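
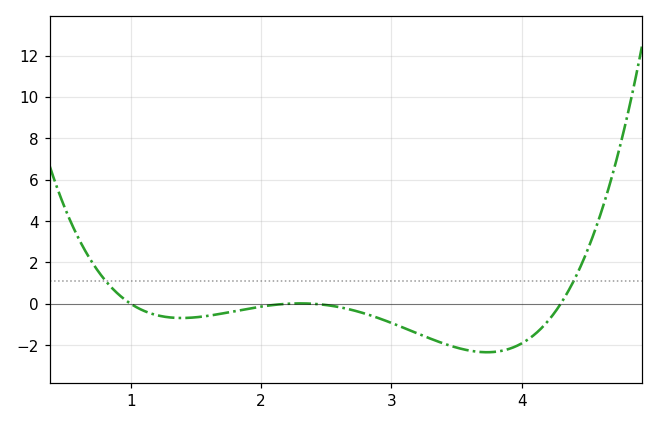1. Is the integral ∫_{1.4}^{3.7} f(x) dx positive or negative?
negative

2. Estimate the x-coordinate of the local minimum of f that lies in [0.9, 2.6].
1.4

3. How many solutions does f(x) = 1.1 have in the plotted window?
2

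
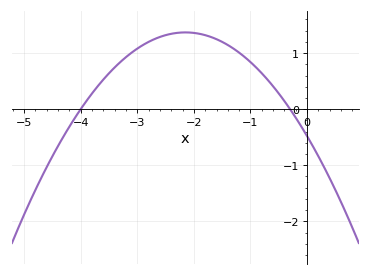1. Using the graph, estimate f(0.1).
-0.7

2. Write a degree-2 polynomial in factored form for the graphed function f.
y = -0.4(x + 4)(x + 0.3)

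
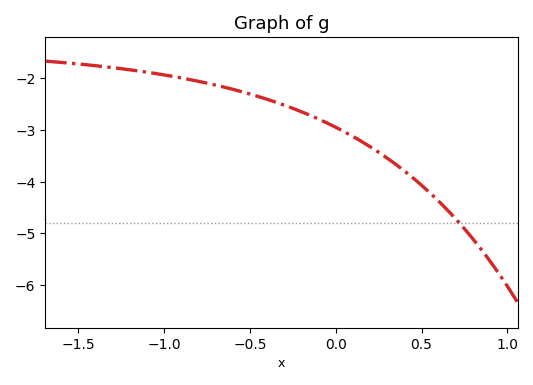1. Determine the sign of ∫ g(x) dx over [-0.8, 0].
negative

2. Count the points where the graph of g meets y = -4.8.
1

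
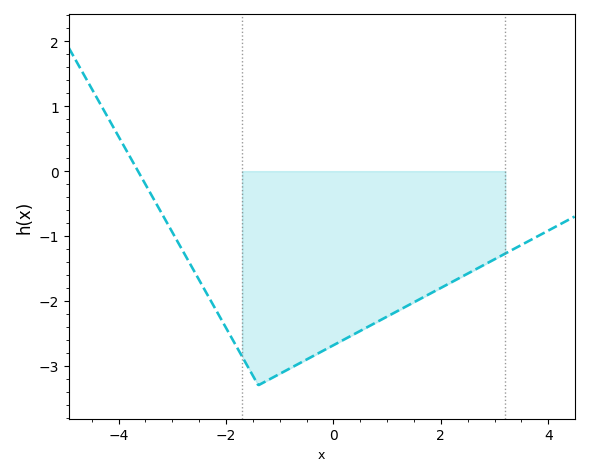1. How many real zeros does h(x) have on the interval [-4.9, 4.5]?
1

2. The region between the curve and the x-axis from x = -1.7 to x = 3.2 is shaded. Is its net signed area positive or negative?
negative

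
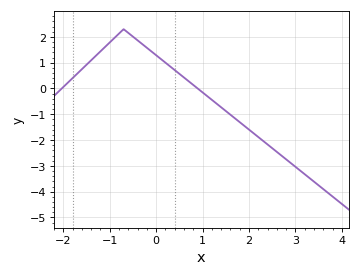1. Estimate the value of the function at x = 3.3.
-3.47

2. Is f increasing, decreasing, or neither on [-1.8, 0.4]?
neither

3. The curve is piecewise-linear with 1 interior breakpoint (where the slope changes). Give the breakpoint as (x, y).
(-0.7, 2.3)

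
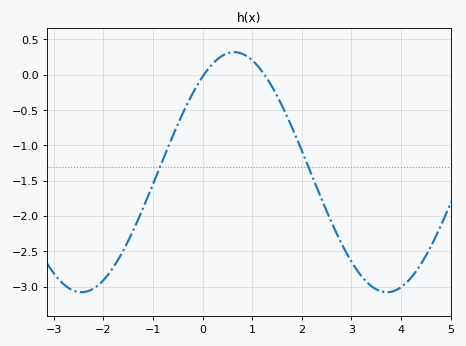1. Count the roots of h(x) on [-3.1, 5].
2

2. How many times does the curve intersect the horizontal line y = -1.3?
2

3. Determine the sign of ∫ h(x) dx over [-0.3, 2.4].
negative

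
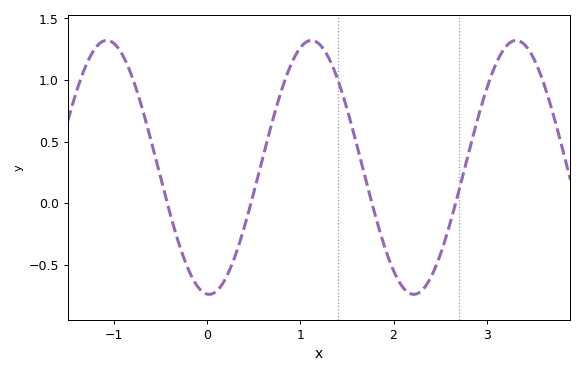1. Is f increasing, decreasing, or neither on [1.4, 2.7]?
neither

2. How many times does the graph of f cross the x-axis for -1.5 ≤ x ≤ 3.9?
4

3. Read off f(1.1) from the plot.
1.32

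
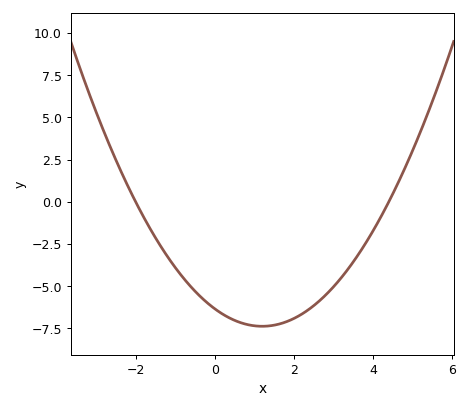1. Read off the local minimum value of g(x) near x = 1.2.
-7.37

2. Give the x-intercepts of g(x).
-2, 4.4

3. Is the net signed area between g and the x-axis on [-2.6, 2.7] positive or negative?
negative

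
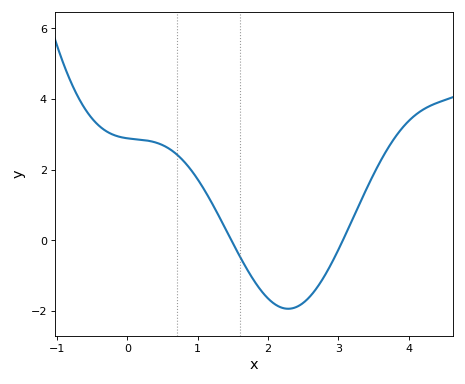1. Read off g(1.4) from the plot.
0.304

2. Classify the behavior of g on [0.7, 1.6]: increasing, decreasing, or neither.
decreasing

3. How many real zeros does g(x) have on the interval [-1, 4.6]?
2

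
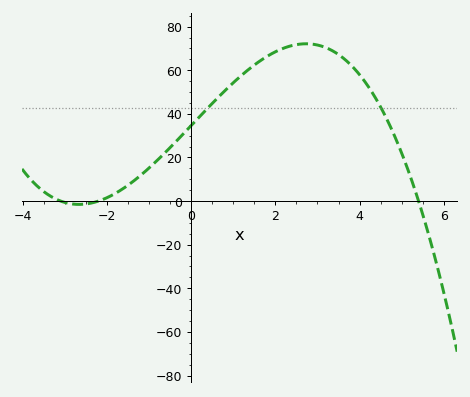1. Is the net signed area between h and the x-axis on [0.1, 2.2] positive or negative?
positive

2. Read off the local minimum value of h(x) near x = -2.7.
-1.53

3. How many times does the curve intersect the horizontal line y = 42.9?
2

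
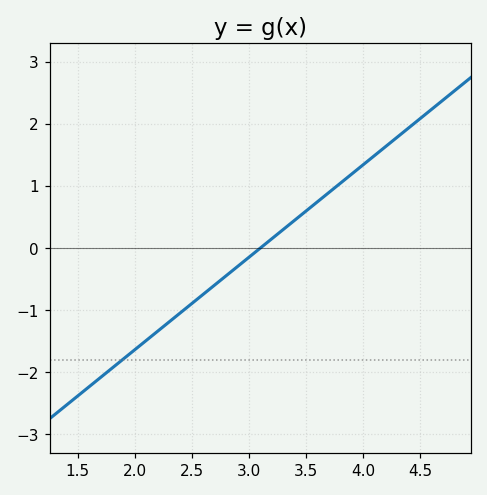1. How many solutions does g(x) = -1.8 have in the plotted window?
1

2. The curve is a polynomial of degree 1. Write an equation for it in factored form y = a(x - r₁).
y = 1.49(x - 3.1)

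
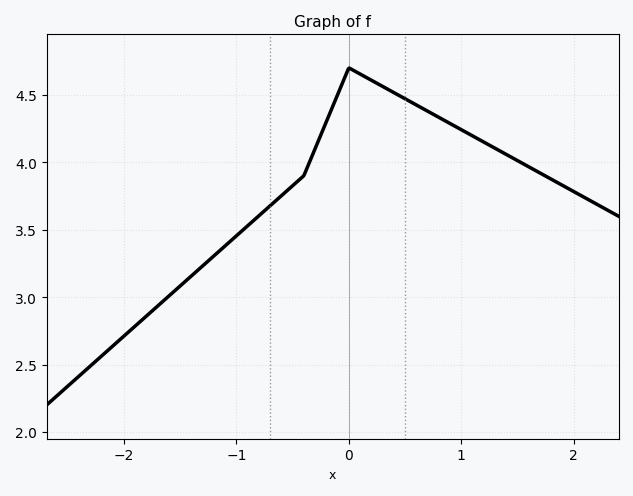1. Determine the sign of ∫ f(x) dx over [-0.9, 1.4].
positive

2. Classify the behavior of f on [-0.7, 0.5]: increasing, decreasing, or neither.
neither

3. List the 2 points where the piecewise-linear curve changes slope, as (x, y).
(-0.4, 3.9); (0, 4.7)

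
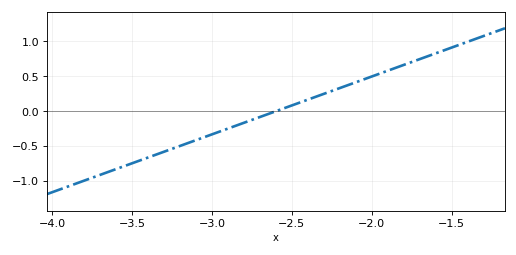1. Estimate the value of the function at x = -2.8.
-0.15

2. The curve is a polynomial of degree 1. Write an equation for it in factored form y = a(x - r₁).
y = 0.83(x + 2.6)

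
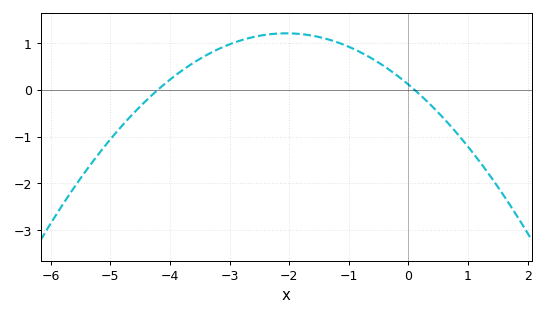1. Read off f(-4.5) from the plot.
-0.4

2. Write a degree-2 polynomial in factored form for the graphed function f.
y = -0.26(x + 4.2)(x - 0.1)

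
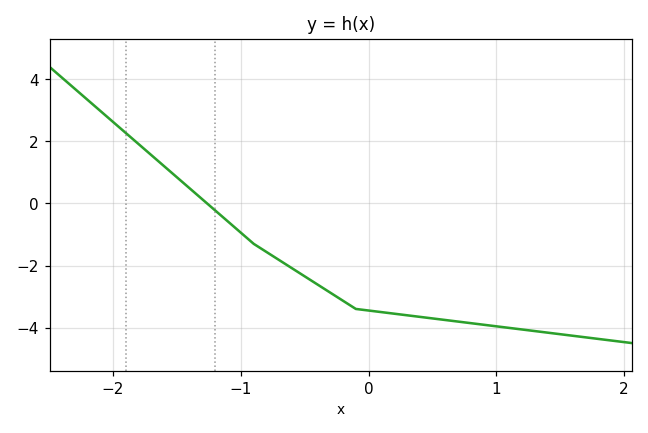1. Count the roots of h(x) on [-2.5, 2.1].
1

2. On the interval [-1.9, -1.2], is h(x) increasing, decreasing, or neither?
decreasing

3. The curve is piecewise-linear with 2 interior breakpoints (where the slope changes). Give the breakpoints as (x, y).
(-0.9, -1.3); (-0.1, -3.4)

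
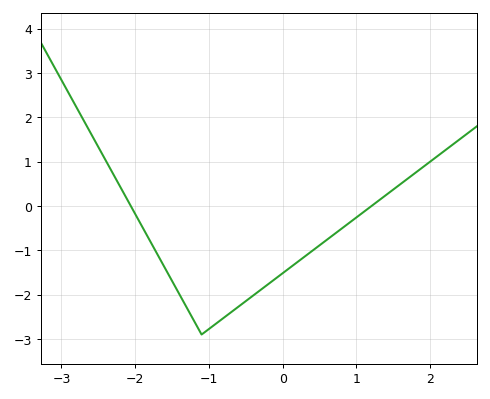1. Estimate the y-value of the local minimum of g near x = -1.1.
-2.9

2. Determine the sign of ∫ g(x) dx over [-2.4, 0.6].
negative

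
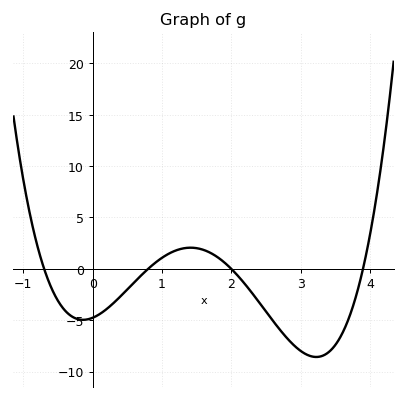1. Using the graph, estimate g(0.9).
0.5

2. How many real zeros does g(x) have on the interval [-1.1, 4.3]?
4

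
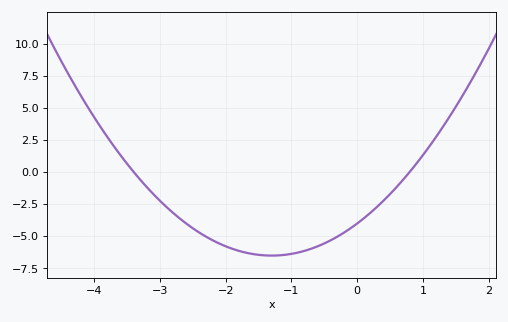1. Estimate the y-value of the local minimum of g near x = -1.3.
-6.6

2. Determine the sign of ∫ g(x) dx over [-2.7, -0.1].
negative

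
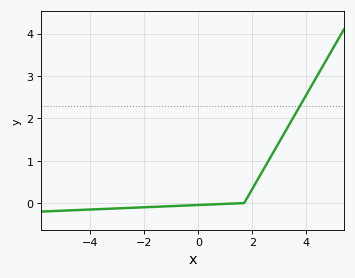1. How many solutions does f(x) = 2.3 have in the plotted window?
1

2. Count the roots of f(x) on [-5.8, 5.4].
1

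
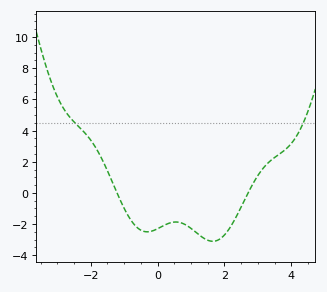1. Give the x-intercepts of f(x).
-1.2, 2.8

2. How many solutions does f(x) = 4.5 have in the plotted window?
2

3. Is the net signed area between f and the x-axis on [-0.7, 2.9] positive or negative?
negative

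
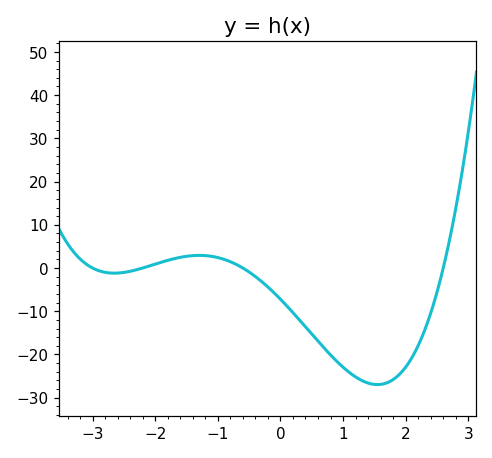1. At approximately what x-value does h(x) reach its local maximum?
-1.3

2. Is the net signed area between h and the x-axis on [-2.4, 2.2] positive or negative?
negative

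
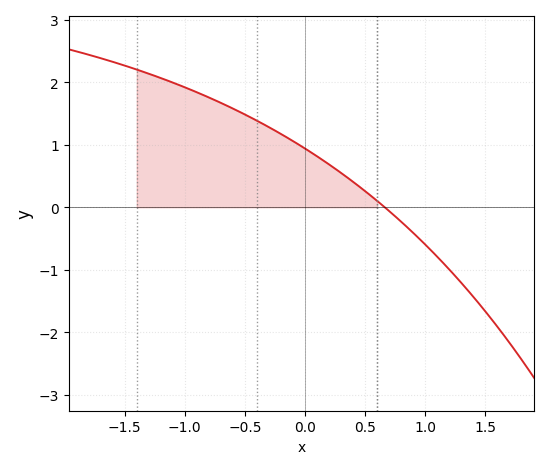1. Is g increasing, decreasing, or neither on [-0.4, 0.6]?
decreasing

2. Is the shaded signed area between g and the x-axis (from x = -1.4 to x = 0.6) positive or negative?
positive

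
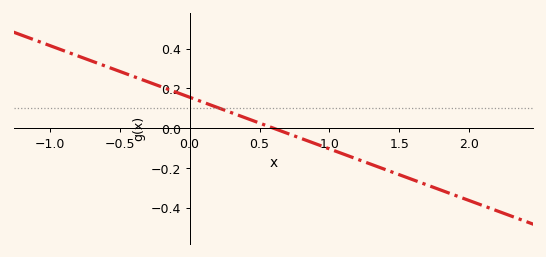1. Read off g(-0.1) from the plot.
0.182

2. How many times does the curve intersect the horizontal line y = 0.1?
1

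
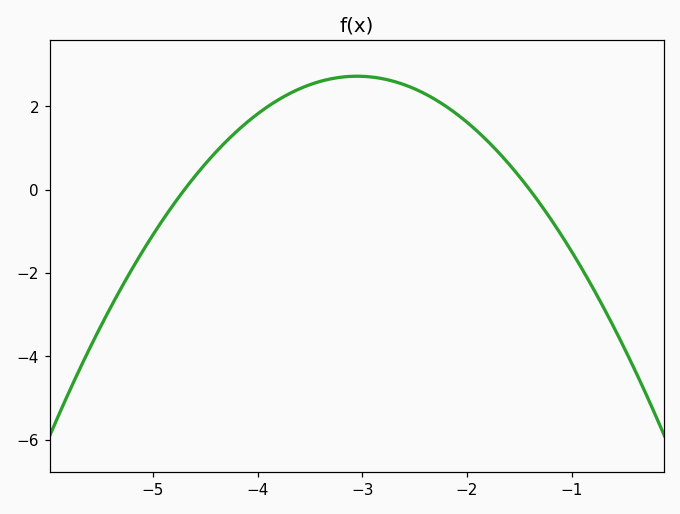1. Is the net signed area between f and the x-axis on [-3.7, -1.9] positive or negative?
positive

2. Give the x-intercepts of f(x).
-4.7, -1.4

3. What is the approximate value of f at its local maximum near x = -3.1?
2.72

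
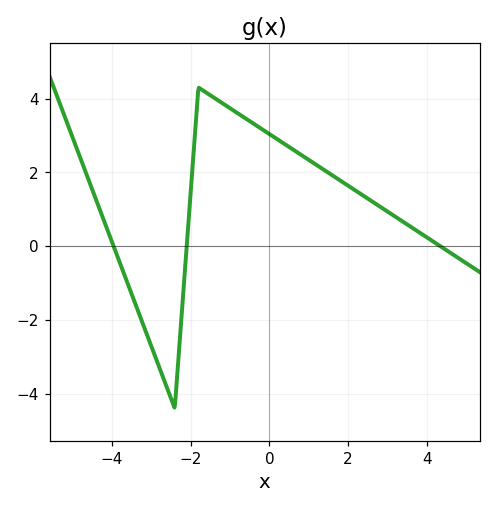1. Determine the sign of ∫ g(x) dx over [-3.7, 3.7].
positive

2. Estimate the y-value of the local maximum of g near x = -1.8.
4.2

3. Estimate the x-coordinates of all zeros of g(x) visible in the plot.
-4, -2, 4.4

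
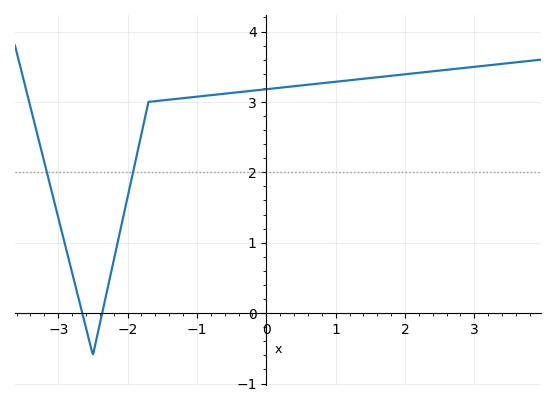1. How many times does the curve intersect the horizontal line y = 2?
2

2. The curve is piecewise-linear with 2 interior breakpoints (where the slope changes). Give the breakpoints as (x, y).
(-2.5, -0.6); (-1.7, 3)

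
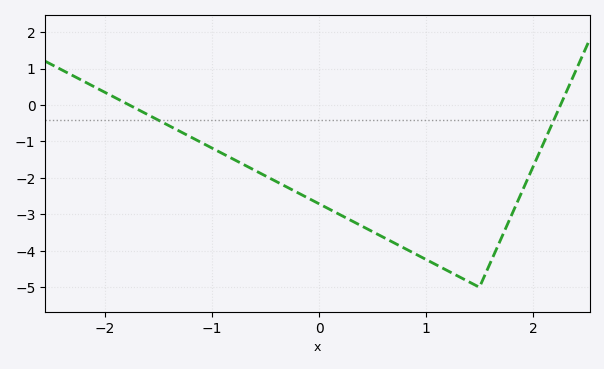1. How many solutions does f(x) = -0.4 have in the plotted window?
2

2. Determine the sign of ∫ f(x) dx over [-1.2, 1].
negative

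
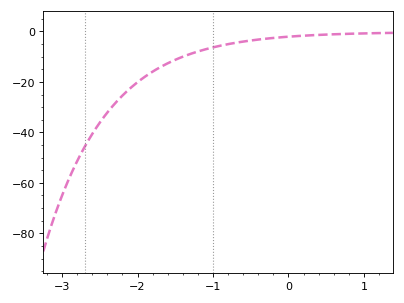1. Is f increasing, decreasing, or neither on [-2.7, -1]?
increasing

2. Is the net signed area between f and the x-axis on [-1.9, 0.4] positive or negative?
negative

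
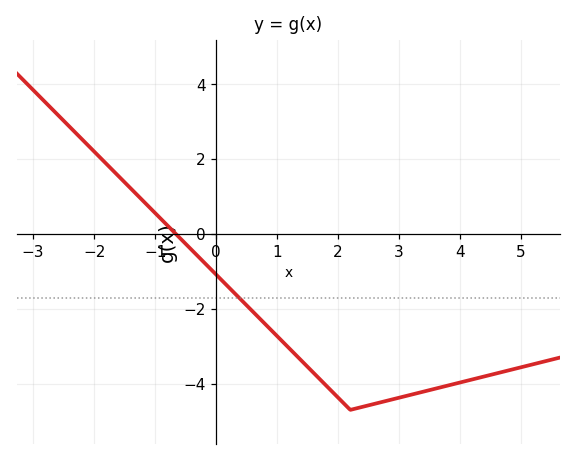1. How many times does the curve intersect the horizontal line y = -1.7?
1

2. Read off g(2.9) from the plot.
-4.4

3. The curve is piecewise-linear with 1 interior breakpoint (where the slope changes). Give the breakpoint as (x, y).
(2.2, -4.7)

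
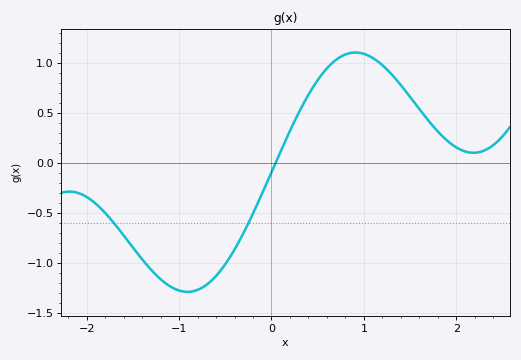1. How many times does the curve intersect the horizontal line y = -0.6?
2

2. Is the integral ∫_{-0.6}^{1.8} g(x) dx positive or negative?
positive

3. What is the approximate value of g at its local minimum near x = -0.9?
-1.3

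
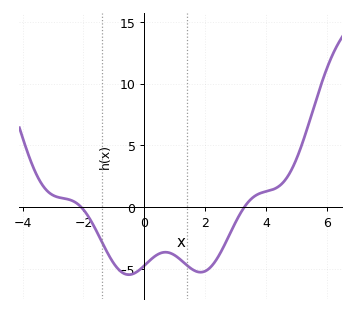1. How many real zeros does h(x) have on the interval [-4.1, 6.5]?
2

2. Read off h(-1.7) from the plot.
-1.32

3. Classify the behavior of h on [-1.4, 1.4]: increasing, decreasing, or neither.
neither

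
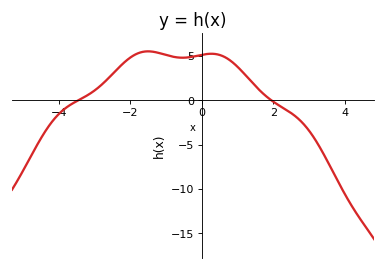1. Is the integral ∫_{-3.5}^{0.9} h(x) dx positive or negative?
positive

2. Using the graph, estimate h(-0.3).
4.9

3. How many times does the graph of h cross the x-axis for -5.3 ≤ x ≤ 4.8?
2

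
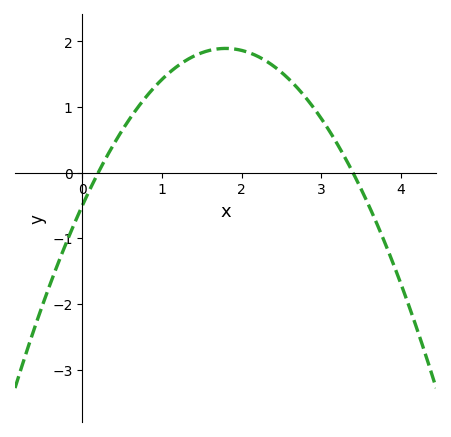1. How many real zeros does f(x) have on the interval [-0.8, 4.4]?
2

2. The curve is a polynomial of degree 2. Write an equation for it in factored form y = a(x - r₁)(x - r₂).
y = -0.74(x - 0.2)(x - 3.4)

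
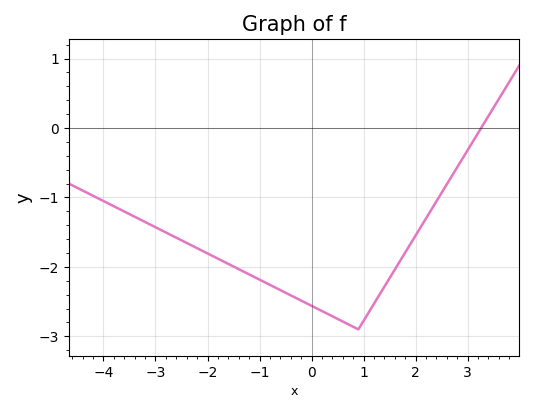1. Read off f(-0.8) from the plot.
-2.26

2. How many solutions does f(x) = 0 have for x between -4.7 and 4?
1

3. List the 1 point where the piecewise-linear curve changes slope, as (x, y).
(0.9, -2.9)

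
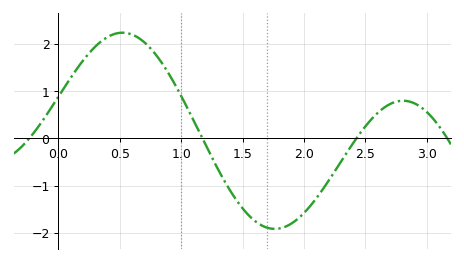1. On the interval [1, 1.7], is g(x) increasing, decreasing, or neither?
decreasing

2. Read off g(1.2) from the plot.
-0.142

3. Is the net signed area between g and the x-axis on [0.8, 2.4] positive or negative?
negative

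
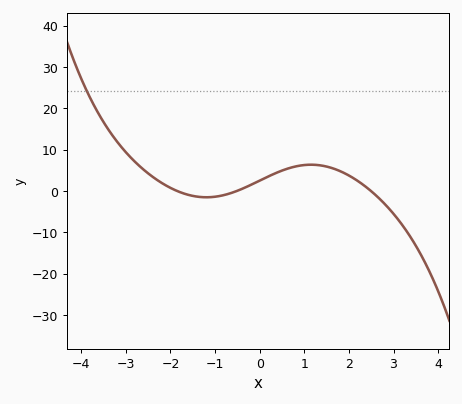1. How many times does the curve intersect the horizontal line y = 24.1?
1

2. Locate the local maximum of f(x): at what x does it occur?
1.15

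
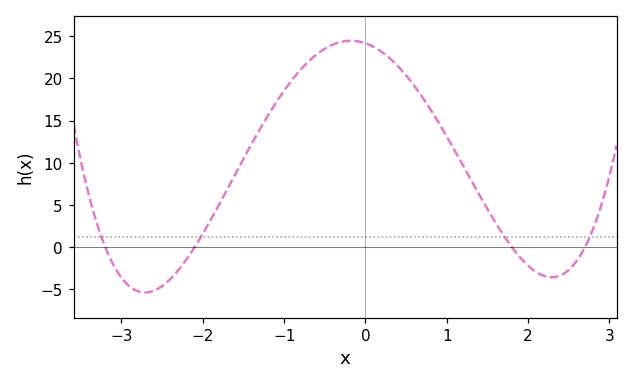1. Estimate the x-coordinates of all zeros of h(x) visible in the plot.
-3.2, -2.1, 1.8, 2.7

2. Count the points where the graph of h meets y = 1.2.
4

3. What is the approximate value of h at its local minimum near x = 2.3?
-3.58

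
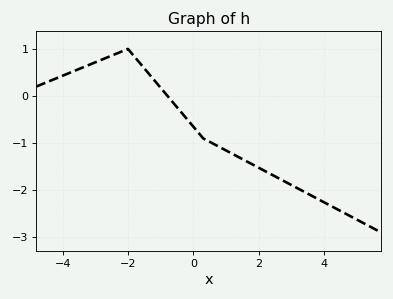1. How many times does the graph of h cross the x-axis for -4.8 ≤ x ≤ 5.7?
1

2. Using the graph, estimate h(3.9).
-2.2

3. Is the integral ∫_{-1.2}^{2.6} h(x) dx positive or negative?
negative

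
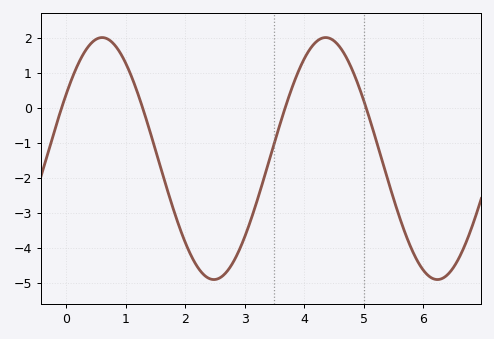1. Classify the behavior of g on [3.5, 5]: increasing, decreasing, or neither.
neither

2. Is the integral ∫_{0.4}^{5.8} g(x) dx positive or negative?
negative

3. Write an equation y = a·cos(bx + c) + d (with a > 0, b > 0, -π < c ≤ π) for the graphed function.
y = 3.45cos(1.7x - 1) - 1.45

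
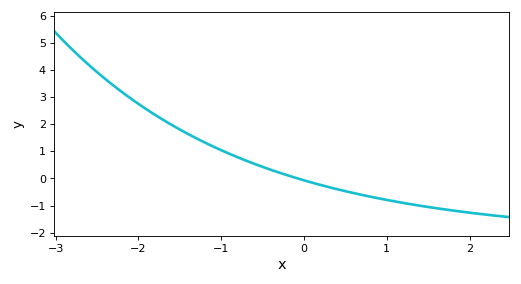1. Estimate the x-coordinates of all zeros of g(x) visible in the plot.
-0.1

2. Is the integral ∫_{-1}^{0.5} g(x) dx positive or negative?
positive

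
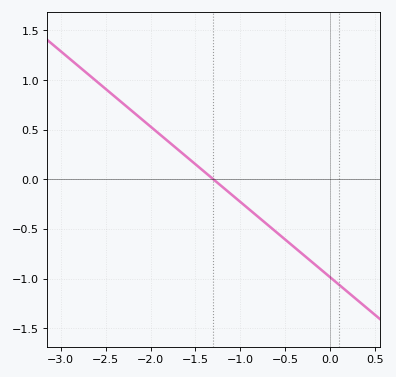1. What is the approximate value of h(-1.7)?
0.3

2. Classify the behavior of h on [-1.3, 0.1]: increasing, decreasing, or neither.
decreasing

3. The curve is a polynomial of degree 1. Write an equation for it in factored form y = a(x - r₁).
y = -0.76(x + 1.3)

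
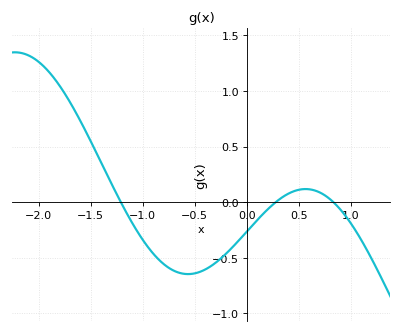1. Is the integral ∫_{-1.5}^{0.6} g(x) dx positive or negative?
negative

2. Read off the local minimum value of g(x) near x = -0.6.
-0.646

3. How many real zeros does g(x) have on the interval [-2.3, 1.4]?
3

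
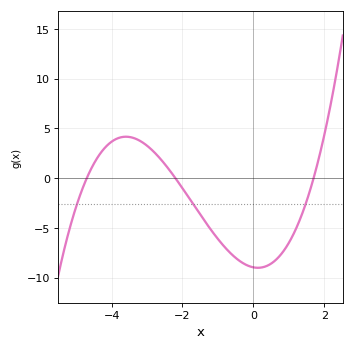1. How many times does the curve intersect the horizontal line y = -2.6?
3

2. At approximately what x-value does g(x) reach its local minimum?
0.2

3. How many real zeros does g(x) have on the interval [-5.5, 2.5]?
3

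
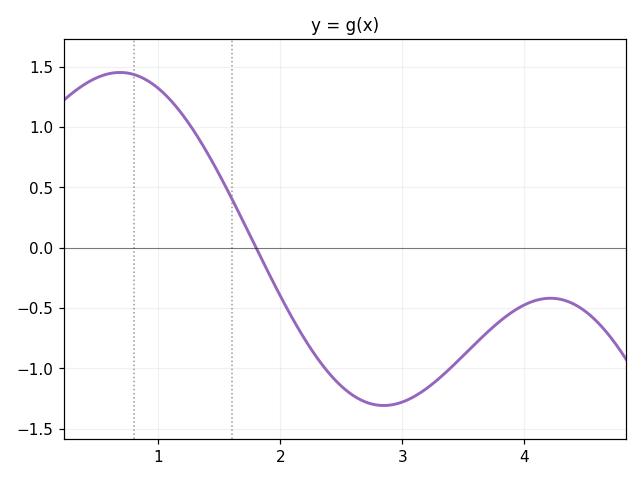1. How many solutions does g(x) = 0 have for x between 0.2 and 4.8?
1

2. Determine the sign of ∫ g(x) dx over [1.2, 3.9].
negative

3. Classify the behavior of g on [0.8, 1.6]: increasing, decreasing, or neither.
decreasing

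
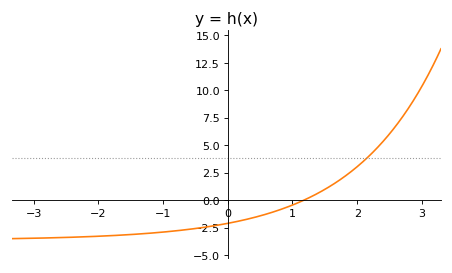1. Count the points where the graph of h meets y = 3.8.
1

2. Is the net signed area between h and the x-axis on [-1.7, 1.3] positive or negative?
negative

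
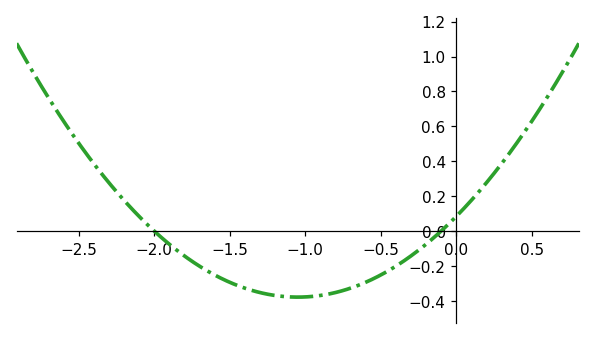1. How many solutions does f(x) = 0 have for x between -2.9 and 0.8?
2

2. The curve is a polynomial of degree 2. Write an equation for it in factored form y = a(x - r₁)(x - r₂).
y = 0.42(x + 2)(x + 0.1)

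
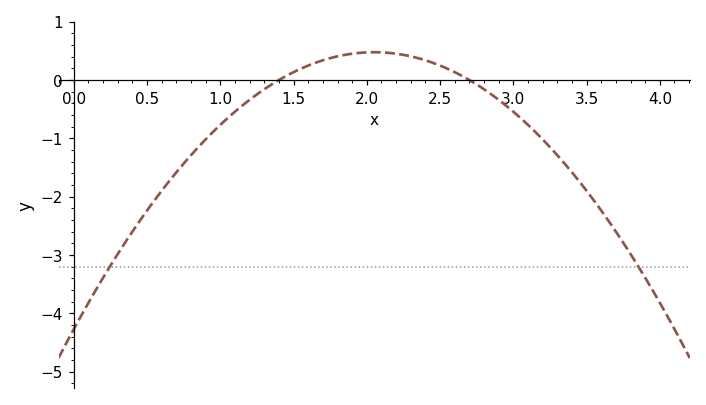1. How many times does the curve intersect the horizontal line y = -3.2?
2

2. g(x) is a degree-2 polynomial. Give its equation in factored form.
y = -1.13(x - 1.4)(x - 2.7)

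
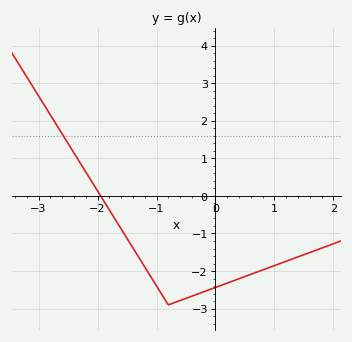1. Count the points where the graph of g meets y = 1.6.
1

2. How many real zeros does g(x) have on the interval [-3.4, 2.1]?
1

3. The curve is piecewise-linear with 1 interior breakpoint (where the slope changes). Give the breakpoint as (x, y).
(-0.8, -2.9)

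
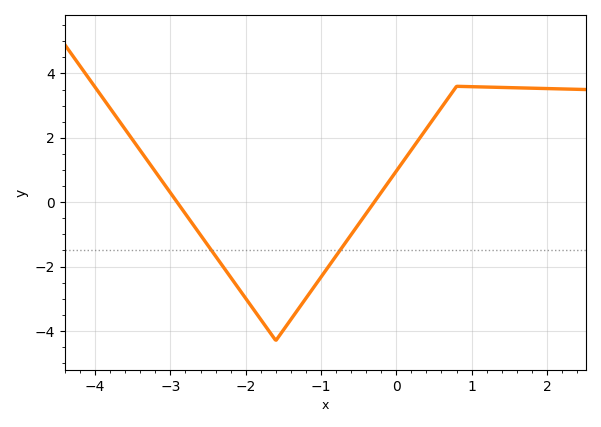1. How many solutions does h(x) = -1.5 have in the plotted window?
2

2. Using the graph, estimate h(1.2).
3.58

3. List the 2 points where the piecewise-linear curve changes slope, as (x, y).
(-1.6, -4.3); (0.8, 3.6)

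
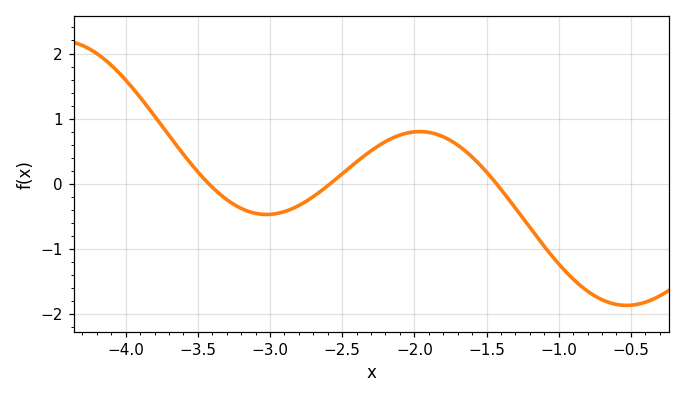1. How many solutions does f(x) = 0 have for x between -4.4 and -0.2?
3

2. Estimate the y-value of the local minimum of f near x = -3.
-0.5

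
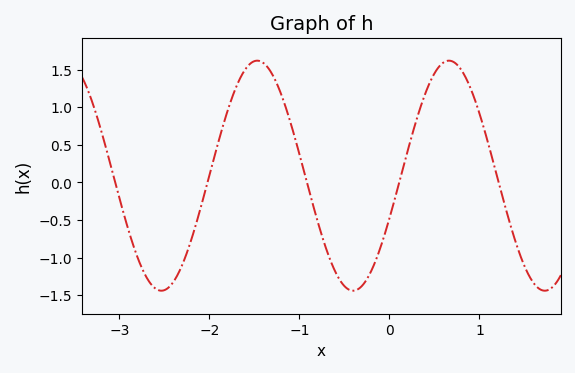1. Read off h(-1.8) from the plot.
0.95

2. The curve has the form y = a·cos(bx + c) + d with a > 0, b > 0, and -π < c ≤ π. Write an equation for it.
y = 1.53cos(3x - 1.9) + 0.09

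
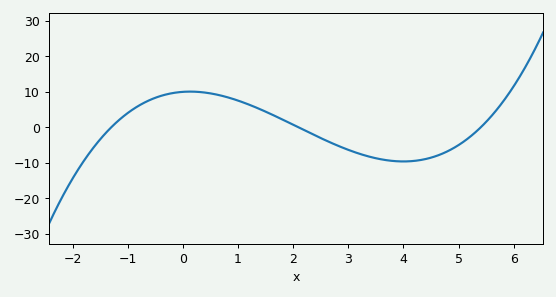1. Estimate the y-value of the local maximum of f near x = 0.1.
10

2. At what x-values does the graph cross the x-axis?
-1.2, 2, 5.4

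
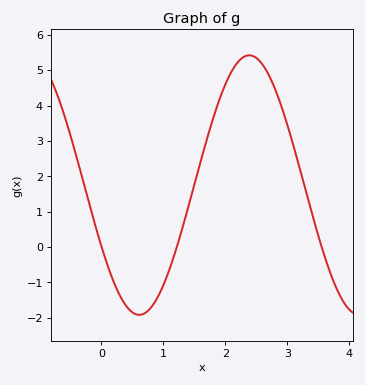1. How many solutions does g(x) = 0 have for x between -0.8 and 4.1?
3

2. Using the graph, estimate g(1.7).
3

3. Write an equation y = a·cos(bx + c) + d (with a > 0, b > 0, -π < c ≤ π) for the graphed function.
y = 3.67cos(1.8x + 2.1) + 1.75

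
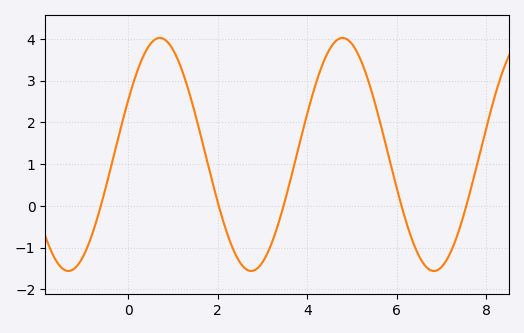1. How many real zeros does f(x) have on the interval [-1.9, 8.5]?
5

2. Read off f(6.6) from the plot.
-1.4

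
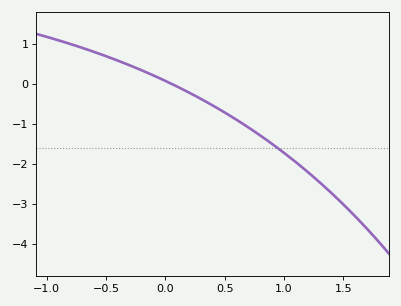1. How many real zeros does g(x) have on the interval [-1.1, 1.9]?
1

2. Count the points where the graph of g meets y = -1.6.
1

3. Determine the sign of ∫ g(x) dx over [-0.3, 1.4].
negative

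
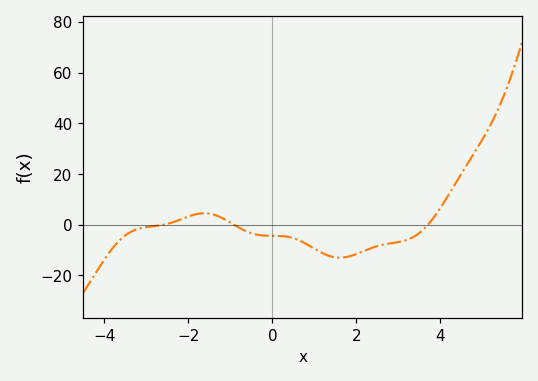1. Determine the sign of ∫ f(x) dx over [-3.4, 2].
negative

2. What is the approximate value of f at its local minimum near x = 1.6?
-13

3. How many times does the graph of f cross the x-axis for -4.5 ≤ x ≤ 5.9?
3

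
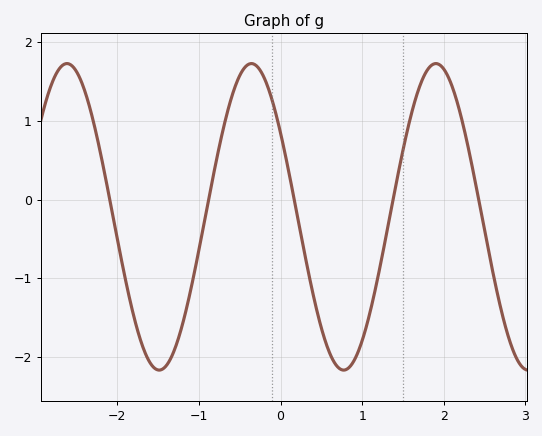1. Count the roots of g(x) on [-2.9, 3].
5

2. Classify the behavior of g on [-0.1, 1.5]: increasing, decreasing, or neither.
neither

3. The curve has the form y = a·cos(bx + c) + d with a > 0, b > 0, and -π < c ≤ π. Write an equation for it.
y = 1.95cos(2.8x + 0.99) - 0.22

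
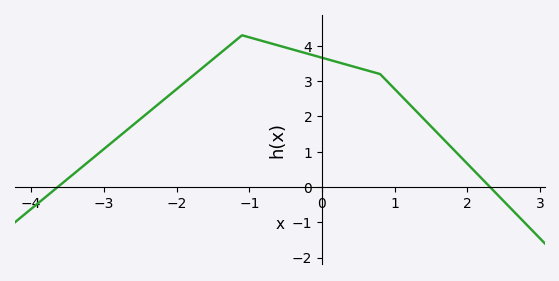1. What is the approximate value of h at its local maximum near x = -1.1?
4.3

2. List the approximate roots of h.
-3.63, 2.31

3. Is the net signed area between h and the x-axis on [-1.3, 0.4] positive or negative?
positive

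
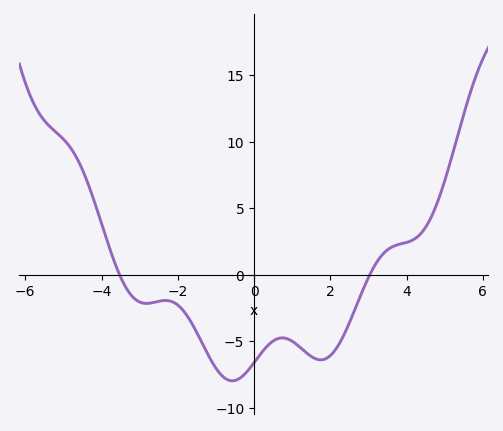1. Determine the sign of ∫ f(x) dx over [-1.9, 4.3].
negative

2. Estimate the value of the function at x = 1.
-5.02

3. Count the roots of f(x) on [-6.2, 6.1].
2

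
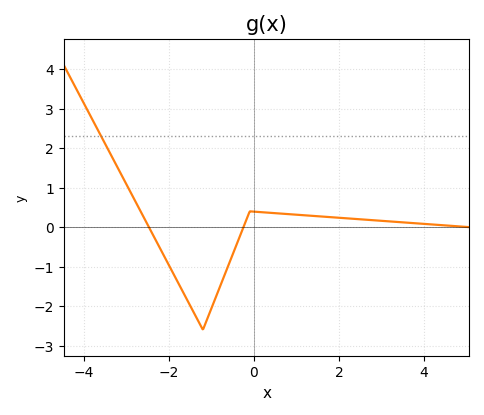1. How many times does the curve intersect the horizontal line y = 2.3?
1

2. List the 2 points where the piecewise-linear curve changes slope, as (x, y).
(-1.2, -2.6); (-0.1, 0.4)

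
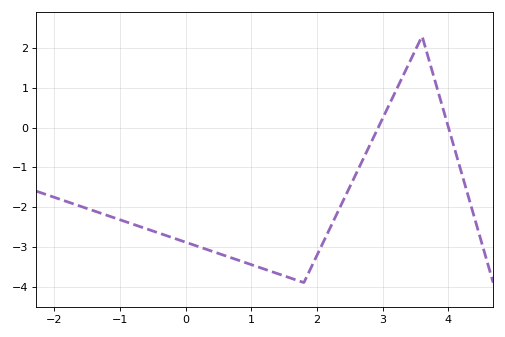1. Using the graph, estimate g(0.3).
-3.1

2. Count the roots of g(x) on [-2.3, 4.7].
2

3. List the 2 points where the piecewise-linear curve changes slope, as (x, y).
(1.8, -3.9); (3.6, 2.3)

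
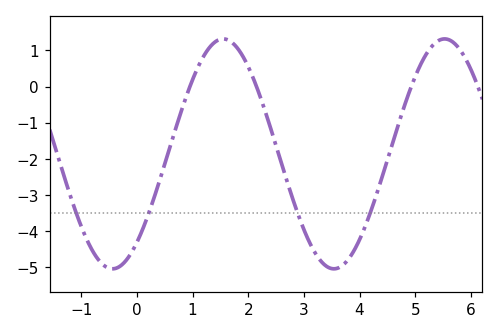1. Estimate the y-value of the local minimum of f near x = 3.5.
-5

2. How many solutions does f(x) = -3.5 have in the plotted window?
4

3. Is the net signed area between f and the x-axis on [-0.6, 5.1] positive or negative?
negative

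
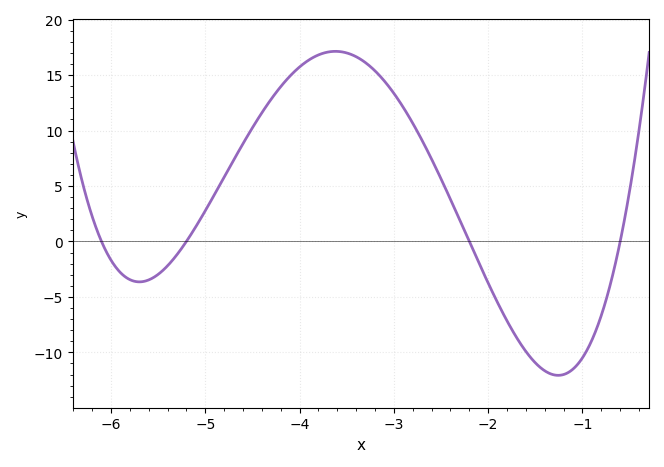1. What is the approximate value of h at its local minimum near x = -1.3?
-12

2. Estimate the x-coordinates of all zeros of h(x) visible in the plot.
-6.1, -5.2, -2.2, -0.6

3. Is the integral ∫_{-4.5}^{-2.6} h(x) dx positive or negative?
positive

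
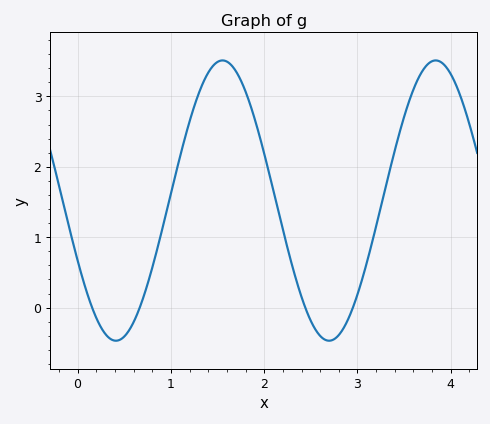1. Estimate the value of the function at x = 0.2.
-0.1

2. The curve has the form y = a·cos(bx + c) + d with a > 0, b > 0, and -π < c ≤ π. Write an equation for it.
y = 1.99cos(2.8x + 2) + 1.52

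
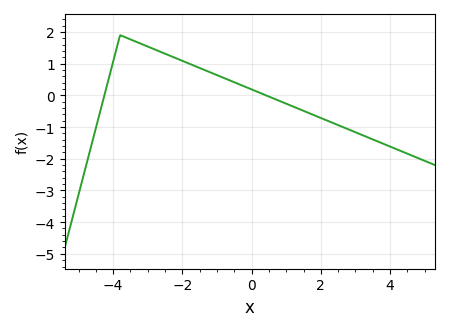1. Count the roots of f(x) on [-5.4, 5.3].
2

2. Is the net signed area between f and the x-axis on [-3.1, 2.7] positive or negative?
positive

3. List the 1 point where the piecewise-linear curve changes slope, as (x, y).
(-3.8, 1.9)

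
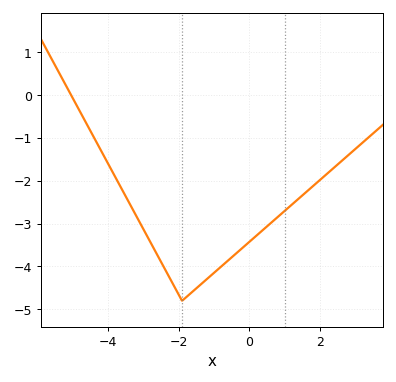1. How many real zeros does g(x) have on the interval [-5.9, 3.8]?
1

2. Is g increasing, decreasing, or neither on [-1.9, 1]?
increasing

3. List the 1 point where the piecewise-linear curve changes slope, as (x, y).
(-1.9, -4.8)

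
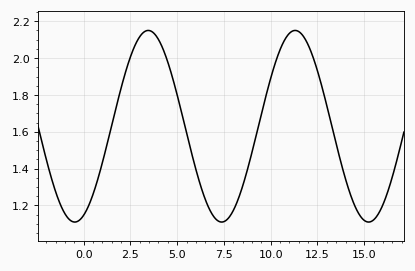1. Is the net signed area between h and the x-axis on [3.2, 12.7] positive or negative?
positive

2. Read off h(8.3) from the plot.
1.24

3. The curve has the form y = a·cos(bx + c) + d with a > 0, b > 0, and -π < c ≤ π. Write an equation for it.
y = 0.52cos(0.8x - 2.76) + 1.63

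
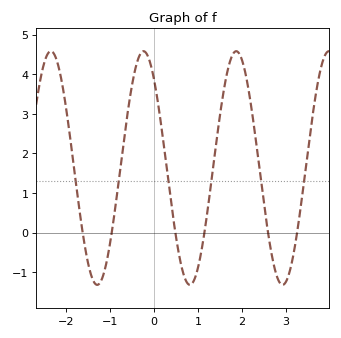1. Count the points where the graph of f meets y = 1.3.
6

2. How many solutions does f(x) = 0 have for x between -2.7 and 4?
6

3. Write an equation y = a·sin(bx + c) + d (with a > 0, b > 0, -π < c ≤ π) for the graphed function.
y = 2.95sin(2.99x + 2.27) + 1.63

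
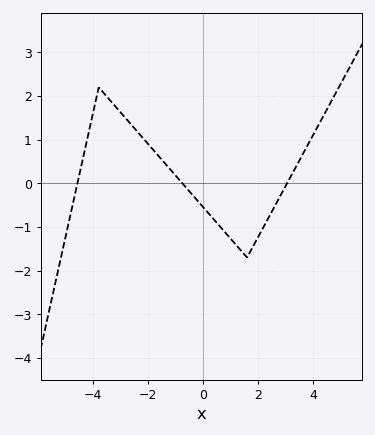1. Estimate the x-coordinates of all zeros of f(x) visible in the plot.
-4.58, -0.754, 3.06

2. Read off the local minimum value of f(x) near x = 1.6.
-1.7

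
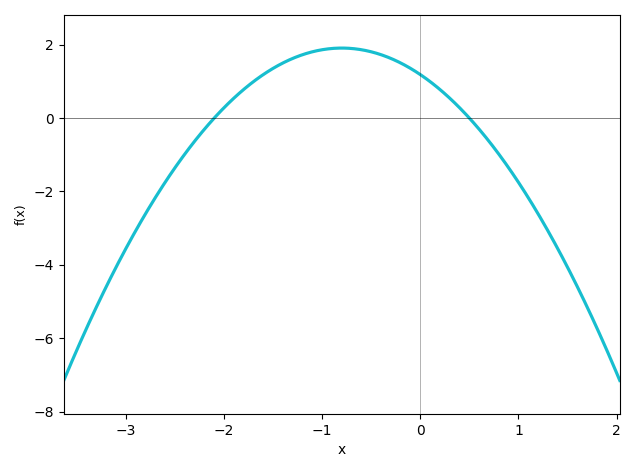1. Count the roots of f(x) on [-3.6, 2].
2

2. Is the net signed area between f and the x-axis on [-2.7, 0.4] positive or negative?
positive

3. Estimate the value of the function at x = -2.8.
-2.6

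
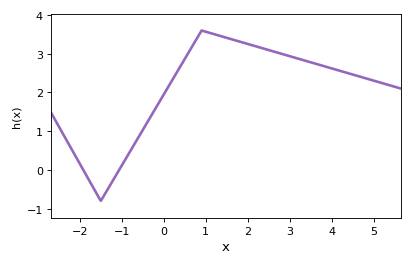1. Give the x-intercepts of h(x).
-1.92, -1.06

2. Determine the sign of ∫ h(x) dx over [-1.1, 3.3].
positive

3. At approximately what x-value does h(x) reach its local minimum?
-1.5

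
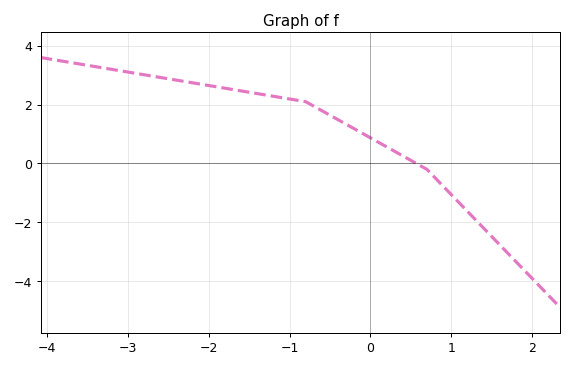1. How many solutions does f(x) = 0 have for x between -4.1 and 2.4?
1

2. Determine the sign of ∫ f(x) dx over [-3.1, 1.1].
positive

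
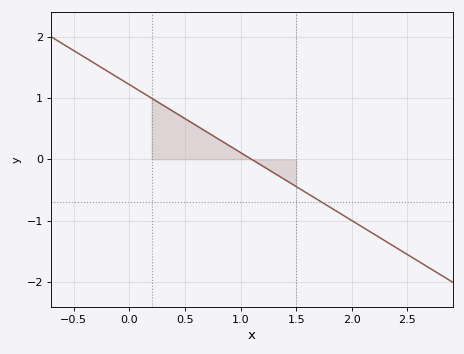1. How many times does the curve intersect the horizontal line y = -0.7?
1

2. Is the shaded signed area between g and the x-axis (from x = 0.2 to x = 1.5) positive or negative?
positive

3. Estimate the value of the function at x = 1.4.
-0.333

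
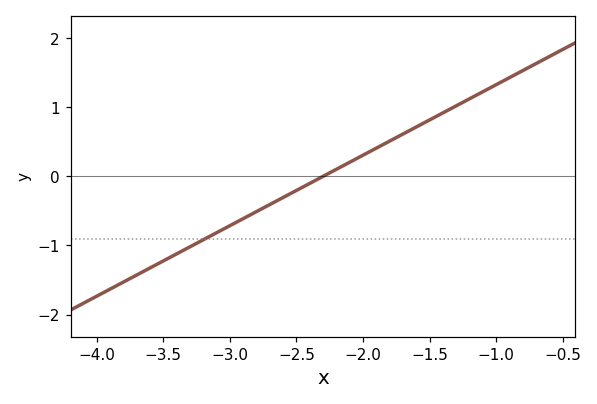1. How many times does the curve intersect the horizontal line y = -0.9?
1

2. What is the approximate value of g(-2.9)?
-0.6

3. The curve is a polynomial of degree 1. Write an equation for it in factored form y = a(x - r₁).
y = 1.02(x + 2.3)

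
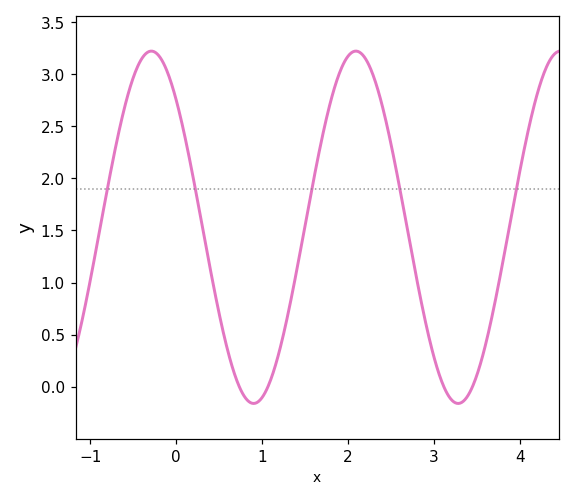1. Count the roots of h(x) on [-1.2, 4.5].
4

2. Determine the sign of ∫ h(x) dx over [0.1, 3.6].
positive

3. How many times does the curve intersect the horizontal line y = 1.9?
5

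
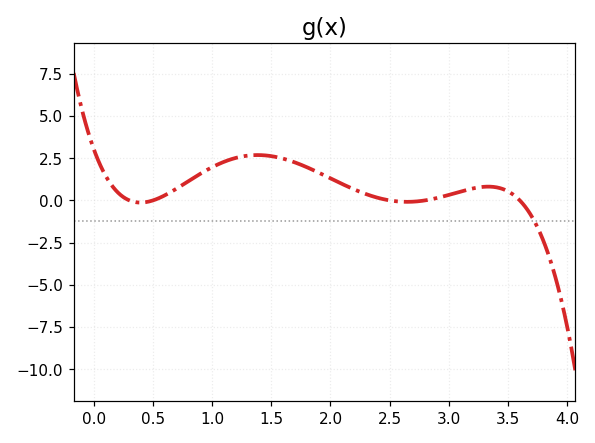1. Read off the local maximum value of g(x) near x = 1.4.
2.68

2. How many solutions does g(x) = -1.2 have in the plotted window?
1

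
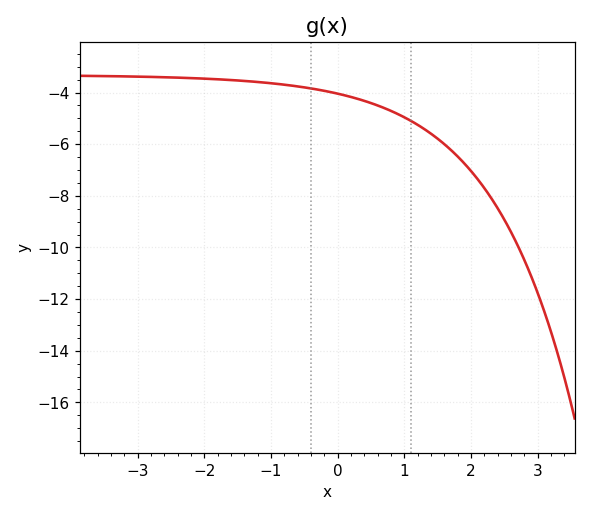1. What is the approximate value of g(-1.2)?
-3.59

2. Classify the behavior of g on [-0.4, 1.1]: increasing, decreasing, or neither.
decreasing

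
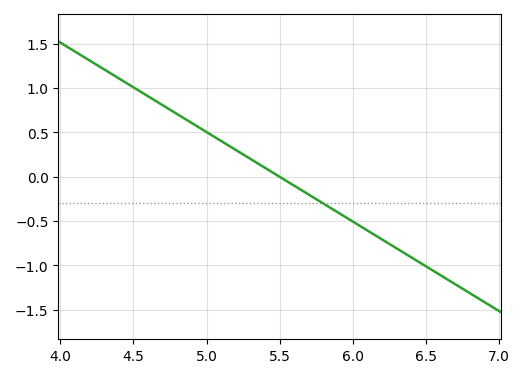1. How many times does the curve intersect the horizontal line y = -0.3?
1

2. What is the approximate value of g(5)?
0.5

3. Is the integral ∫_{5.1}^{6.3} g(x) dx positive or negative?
negative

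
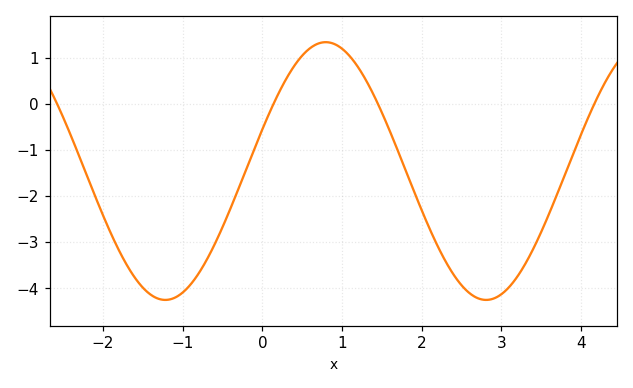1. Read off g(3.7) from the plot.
-1.96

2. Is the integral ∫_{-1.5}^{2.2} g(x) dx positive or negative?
negative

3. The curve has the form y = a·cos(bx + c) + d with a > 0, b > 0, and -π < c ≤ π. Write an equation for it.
y = 2.8cos(1.56x - 1.24) - 1.45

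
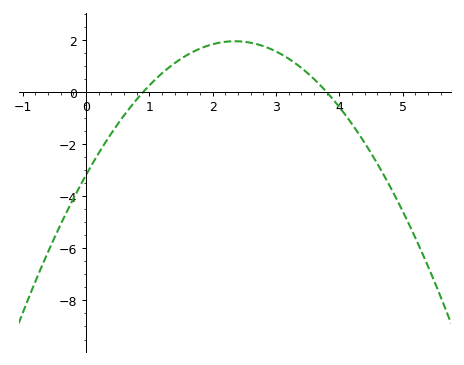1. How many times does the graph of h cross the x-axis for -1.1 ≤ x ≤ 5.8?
2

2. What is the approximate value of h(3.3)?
1.12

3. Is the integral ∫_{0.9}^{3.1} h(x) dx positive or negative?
positive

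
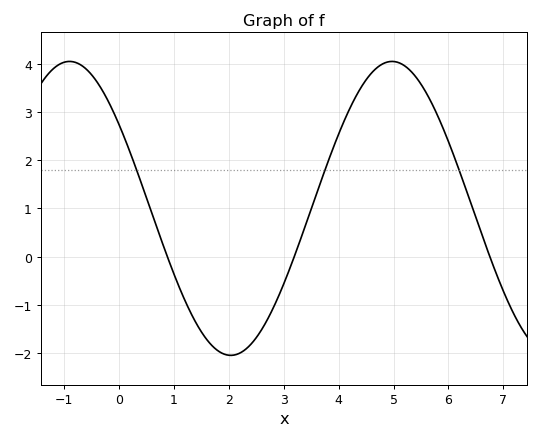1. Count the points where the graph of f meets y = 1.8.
3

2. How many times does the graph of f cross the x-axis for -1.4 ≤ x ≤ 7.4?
3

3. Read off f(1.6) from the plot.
-1.72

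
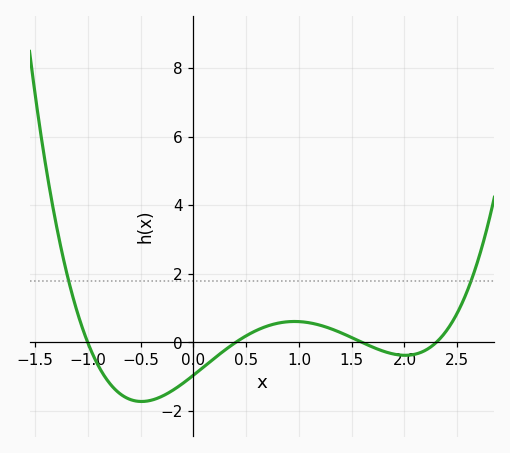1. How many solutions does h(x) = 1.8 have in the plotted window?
2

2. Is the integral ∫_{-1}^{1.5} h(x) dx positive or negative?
negative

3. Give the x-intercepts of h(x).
-1, 0.4, 1.6, 2.3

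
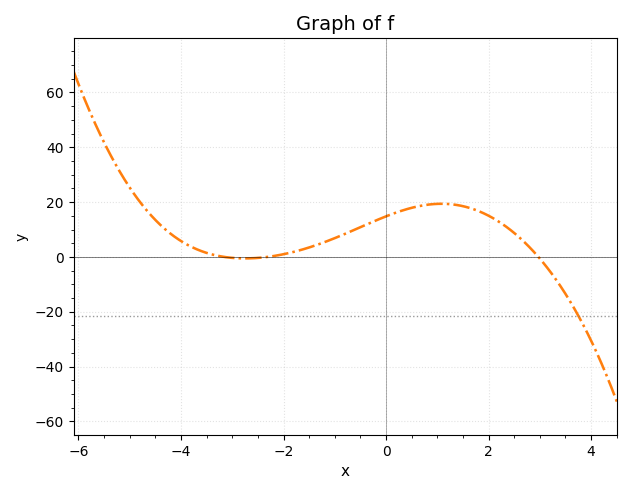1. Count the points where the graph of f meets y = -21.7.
1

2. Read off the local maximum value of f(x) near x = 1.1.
19.4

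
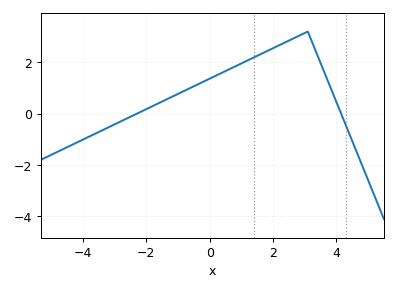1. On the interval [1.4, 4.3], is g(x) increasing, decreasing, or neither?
neither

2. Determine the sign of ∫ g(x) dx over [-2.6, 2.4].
positive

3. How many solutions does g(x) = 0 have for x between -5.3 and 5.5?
2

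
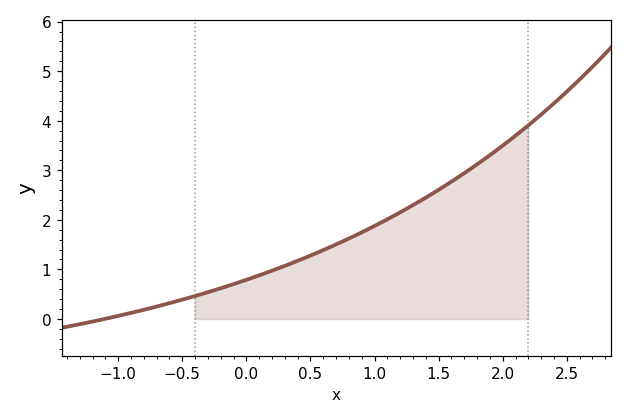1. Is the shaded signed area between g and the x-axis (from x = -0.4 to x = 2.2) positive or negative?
positive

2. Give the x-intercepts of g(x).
-1.11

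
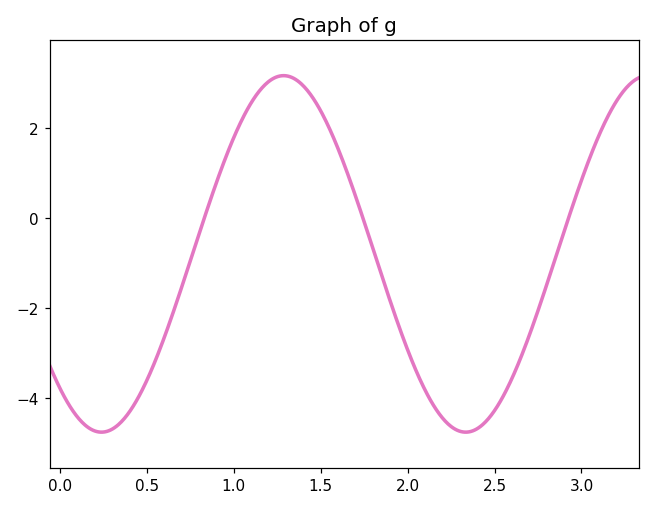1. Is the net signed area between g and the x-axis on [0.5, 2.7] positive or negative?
negative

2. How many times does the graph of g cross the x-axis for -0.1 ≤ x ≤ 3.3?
3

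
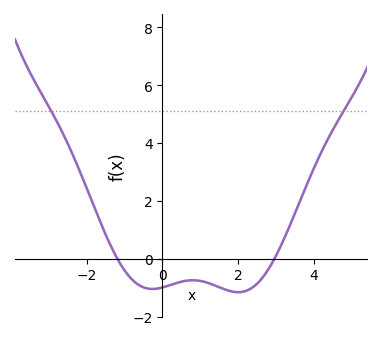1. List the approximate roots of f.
-1.2, 3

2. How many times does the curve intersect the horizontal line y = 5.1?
2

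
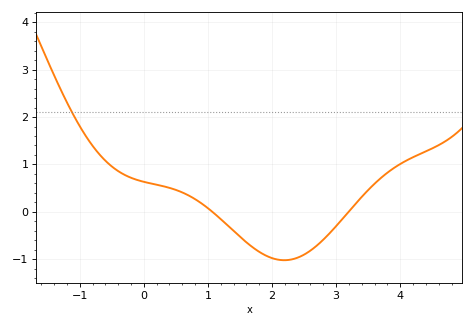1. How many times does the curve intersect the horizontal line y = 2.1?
1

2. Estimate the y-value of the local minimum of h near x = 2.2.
-1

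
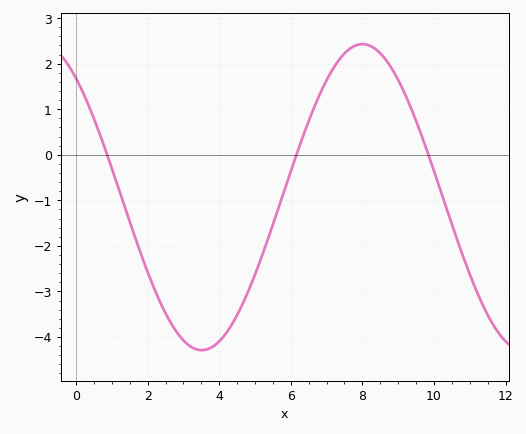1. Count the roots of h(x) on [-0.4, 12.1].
3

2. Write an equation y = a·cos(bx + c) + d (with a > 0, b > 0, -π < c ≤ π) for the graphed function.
y = 3.36cos(0.7x + 0.68) - 0.93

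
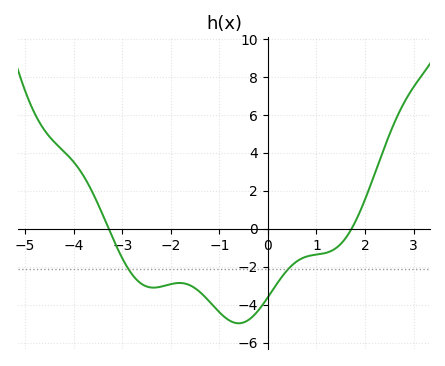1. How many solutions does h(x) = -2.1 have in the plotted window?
2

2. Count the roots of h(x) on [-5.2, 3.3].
2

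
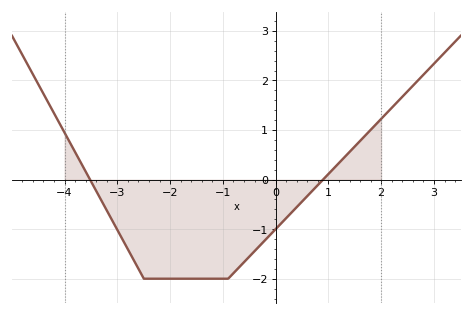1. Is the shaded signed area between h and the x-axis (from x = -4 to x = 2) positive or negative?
negative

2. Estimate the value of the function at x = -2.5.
-2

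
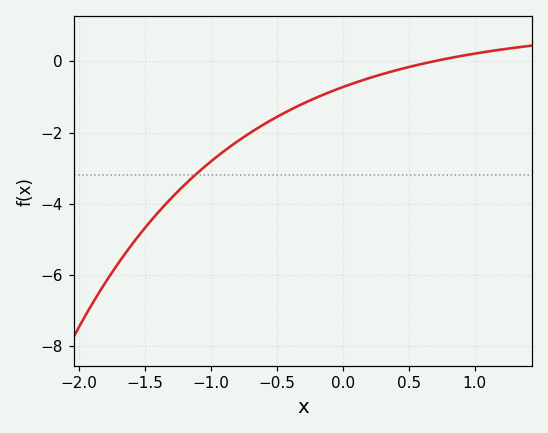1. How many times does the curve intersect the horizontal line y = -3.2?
1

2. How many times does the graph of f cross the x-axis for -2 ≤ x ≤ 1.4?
1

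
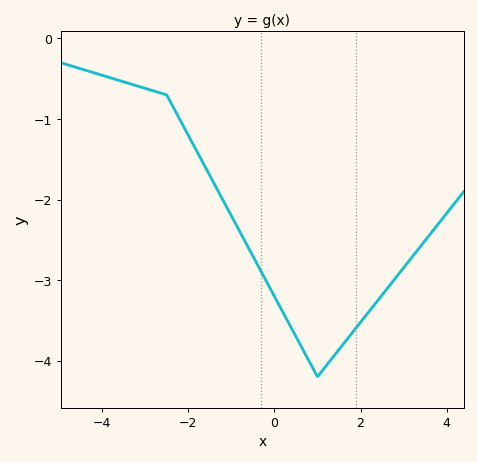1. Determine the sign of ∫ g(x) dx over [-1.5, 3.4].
negative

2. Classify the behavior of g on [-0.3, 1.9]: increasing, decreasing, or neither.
neither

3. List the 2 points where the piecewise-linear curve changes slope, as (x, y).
(-2.5, -0.7); (1, -4.2)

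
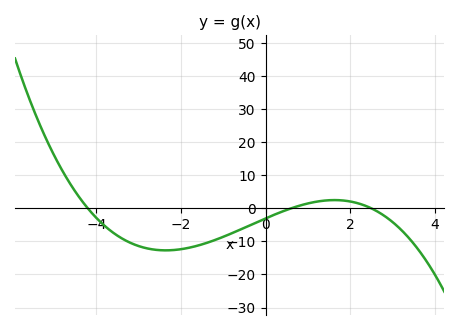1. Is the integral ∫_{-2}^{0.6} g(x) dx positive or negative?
negative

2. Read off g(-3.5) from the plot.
-8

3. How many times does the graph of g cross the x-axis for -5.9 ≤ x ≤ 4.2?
3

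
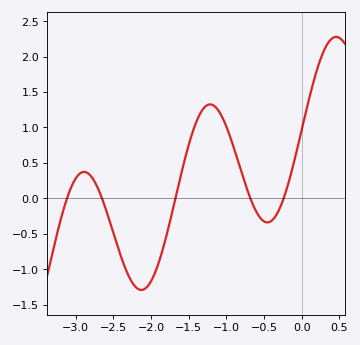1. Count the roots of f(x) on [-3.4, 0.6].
5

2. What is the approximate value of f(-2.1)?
-1.29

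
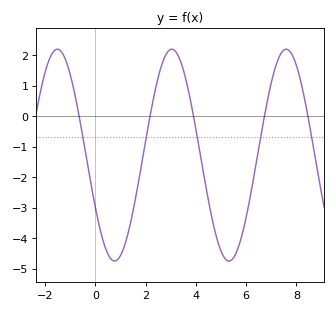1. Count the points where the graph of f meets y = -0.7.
5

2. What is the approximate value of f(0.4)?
-4.3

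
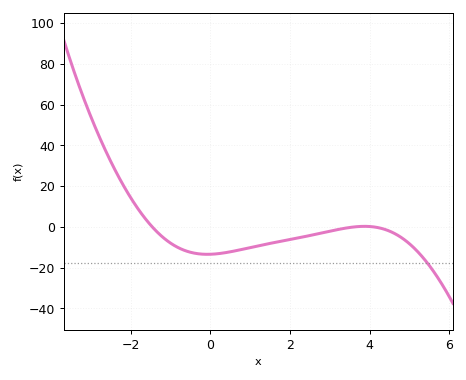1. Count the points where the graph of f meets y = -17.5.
1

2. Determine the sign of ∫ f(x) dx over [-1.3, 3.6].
negative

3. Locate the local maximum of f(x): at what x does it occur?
3.8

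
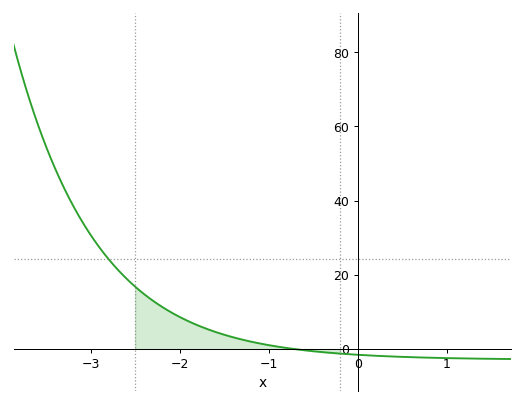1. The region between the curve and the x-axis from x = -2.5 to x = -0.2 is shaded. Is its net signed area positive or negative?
positive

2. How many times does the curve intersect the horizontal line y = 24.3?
1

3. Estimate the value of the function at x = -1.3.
2.54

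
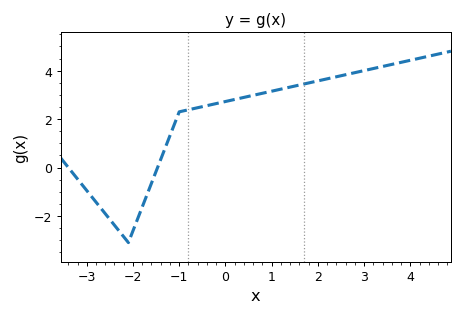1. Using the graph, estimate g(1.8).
3.49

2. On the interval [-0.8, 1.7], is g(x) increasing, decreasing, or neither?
increasing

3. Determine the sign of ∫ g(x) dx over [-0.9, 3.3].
positive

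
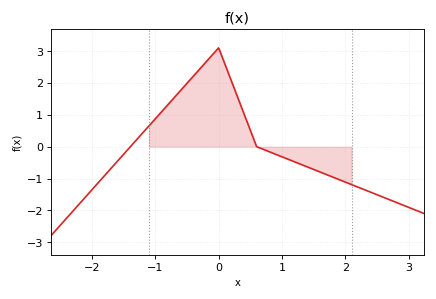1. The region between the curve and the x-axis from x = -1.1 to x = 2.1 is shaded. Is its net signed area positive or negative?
positive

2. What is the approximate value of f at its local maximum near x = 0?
3.1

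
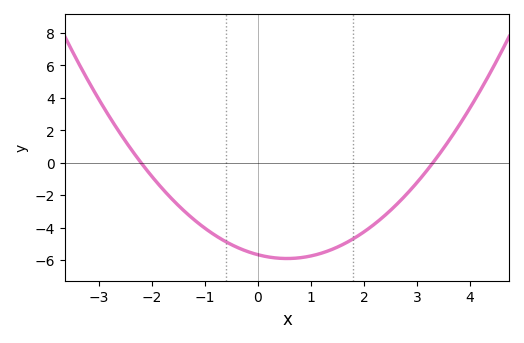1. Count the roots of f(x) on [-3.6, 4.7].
2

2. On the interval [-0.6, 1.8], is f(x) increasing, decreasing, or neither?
neither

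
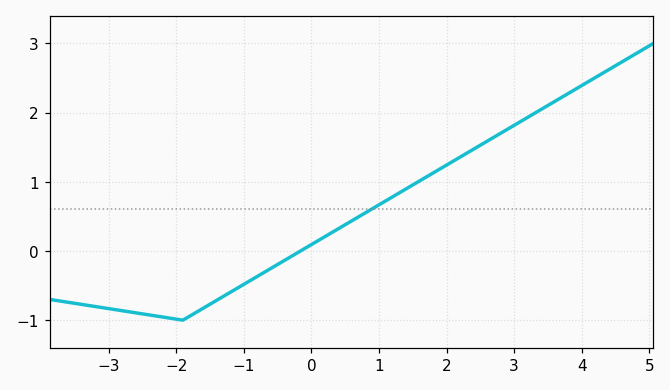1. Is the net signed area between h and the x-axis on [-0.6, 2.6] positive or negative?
positive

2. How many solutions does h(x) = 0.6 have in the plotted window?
1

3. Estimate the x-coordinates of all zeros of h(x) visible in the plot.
-0.16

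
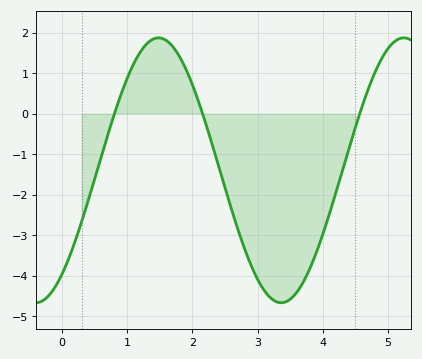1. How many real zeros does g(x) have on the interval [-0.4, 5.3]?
3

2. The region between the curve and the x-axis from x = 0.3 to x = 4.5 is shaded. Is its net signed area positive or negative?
negative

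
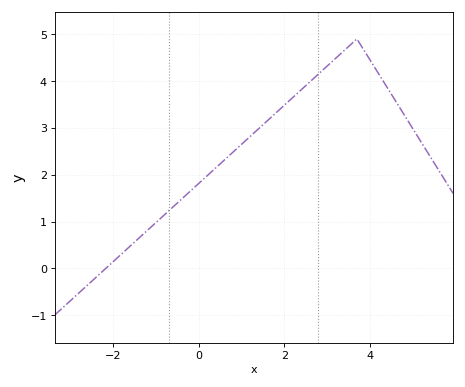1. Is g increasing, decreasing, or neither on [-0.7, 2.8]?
increasing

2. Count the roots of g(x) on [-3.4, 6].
1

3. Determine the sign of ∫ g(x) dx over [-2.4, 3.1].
positive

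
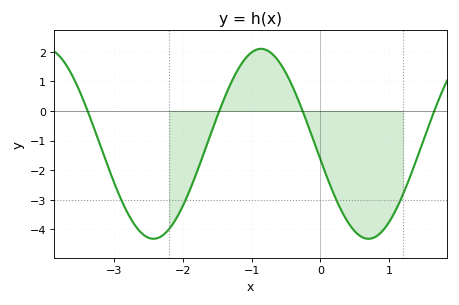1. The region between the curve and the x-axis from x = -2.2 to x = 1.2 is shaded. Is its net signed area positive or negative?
negative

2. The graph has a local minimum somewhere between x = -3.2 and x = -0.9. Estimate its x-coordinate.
-2.43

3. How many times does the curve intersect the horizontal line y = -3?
4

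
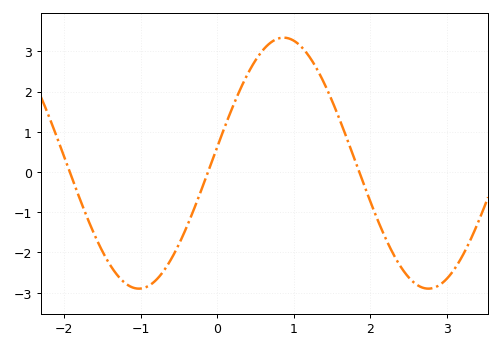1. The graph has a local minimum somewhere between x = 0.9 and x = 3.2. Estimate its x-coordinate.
2.8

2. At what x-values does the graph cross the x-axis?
-1.9, -0.1, 1.9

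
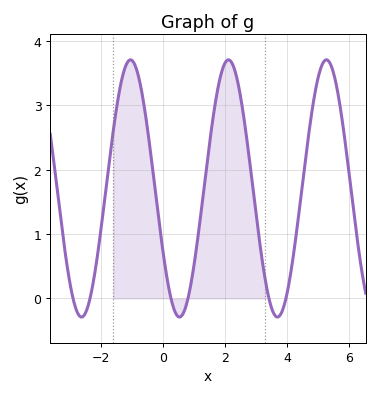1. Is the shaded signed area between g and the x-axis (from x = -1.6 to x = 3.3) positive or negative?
positive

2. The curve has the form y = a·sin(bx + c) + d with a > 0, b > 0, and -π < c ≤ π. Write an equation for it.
y = 2sin(2x - 2.6) + 1.71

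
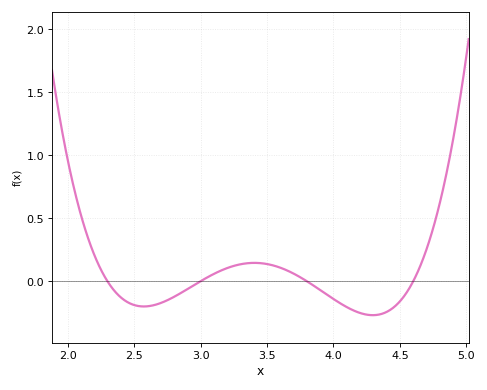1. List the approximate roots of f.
2.3, 3, 3.8, 4.6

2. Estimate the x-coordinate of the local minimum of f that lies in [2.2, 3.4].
2.55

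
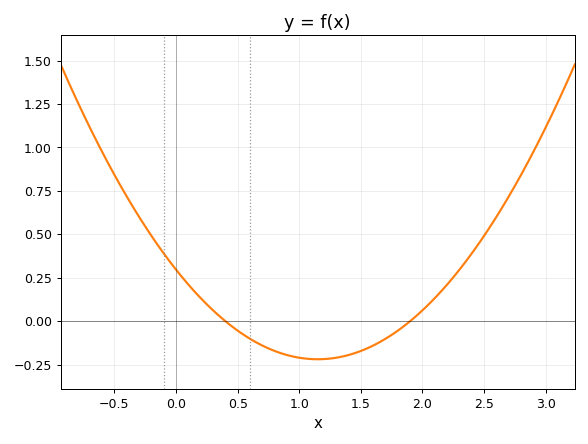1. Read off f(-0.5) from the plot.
0.84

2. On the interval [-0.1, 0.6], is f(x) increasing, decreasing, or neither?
decreasing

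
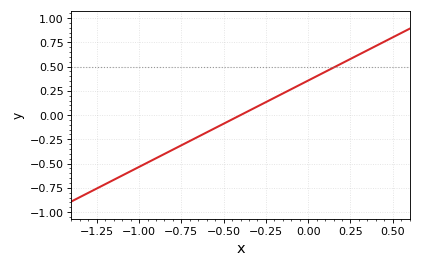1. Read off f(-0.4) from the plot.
0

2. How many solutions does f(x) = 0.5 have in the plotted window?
1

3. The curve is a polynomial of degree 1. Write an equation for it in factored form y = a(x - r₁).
y = 0.89(x + 0.4)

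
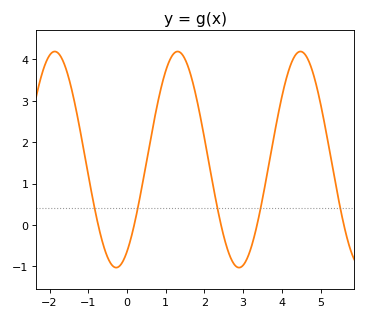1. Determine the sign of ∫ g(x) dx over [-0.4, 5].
positive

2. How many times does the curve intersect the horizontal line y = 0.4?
5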